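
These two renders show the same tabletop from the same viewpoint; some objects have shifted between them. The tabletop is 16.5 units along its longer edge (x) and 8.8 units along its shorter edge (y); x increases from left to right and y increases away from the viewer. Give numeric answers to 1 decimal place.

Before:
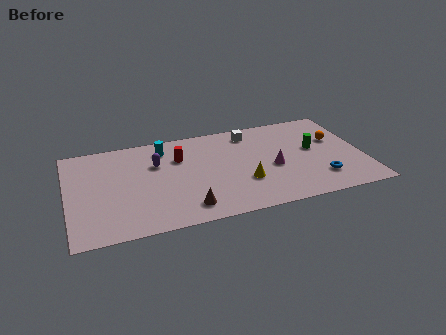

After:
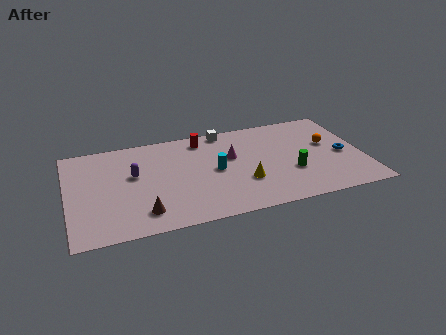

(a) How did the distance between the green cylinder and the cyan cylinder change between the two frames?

-4.2

They were about 8.6 units apart before and 4.4 after — 4.2 units closer together.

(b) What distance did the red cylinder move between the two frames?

2.0

From (6.3, 6.1) to (7.7, 7.5), the red cylinder covered √(1.4² + 1.4²) ≈ 2.0 units.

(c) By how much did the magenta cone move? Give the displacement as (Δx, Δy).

(-2.2, 1.6)

From the two frames, the magenta cone sits at roughly (11.4, 3.8) before and (9.2, 5.4) after.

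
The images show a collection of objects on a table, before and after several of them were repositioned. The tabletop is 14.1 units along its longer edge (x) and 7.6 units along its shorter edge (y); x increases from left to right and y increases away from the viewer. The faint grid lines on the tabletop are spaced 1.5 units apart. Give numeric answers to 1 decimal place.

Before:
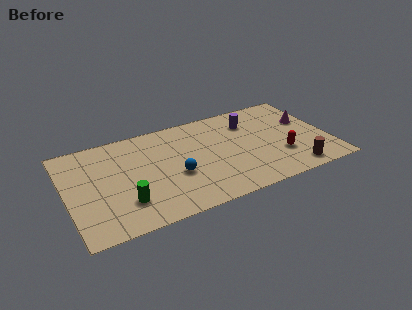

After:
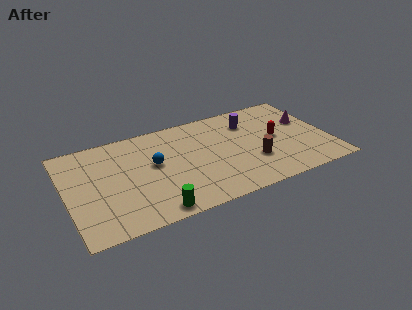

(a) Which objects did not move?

the magenta cone and the purple cylinder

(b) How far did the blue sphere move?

1.6

The blue sphere was near (5.7, 3.0) before and (4.7, 4.3) after, so it travelled √(1.0² + 1.3²) ≈ 1.6 units.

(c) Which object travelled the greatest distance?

the brown cylinder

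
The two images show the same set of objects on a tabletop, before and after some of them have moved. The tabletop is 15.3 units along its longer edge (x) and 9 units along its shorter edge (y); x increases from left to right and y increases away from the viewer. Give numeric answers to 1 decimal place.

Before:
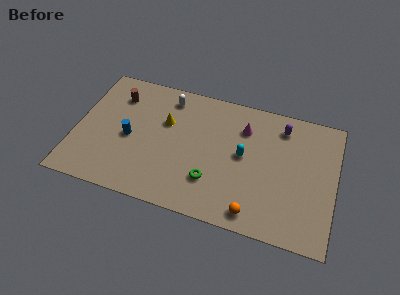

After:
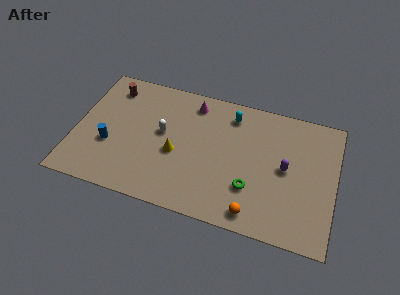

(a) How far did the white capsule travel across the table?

2.6

The white capsule was near (5.2, 7.6) before and (5.1, 5.0) after, so it travelled √(0.1² + 2.6²) ≈ 2.6 units.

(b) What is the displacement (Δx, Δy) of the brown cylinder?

(-0.4, 0.5)

The brown cylinder was at about (2.2, 6.9) and moved to about (1.8, 7.4).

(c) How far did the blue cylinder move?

1.4

From (3.2, 4.1) to (2.1, 3.3), the blue cylinder covered √(1.1² + 0.8²) ≈ 1.4 units.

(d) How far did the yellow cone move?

2.2

From (5.2, 5.8) to (6.0, 3.8), the yellow cone covered √(0.8² + 2.0²) ≈ 2.2 units.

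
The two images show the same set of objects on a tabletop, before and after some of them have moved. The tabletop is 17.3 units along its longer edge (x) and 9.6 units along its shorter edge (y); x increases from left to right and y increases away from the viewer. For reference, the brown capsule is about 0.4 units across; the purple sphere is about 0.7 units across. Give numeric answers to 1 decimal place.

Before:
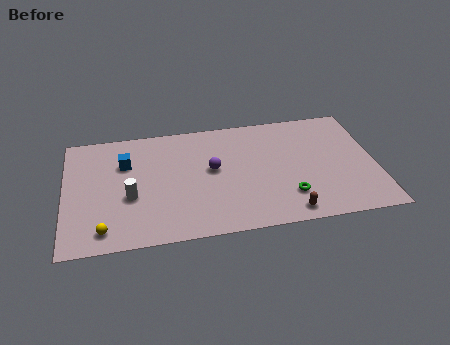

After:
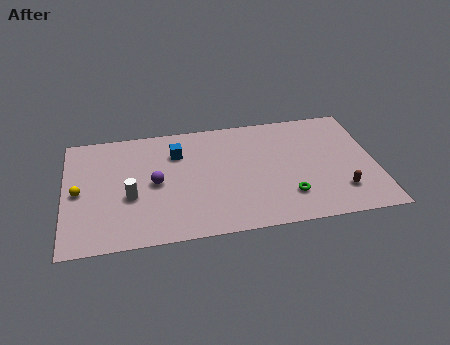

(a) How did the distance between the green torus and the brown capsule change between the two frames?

+1.6

Before: roughly 1.3 units apart; after: 2.9. That's 1.6 units further apart.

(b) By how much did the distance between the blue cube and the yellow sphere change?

+0.6

They were about 5.4 units apart before and 6.0 after — 0.6 units further apart.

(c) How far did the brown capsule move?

3.2

From (12.2, 1.1) to (15.2, 2.3), the brown capsule covered √(3.0² + 1.2²) ≈ 3.2 units.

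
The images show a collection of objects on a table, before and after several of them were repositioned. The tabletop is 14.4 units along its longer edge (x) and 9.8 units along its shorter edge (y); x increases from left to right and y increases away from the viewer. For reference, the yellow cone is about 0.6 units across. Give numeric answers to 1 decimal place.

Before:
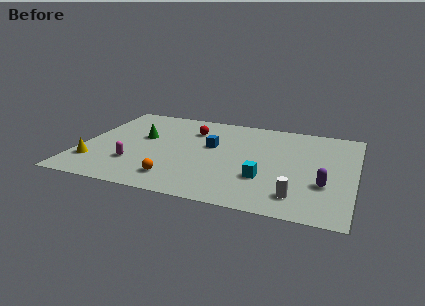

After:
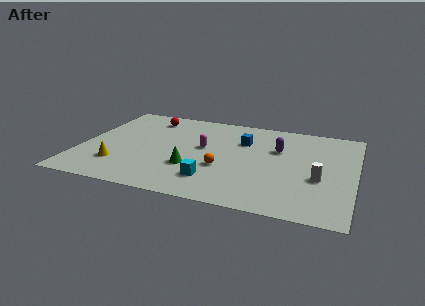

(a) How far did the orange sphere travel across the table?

2.9

The orange sphere was near (5.3, 1.8) before and (7.6, 3.6) after, so it travelled √(2.3² + 1.8²) ≈ 2.9 units.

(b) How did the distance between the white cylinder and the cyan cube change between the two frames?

+3.4

They were about 2.2 units apart before and 5.6 after — 3.4 units further apart.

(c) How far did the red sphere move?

2.5

The red sphere moved from about (5.6, 7.3) to (3.2, 8.1), a distance of √(2.4² + 0.8²) ≈ 2.5.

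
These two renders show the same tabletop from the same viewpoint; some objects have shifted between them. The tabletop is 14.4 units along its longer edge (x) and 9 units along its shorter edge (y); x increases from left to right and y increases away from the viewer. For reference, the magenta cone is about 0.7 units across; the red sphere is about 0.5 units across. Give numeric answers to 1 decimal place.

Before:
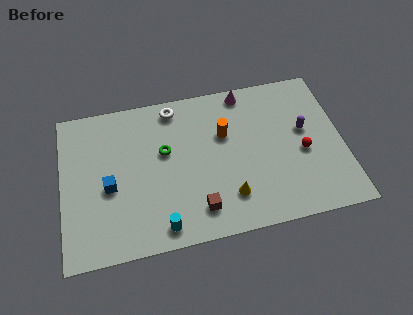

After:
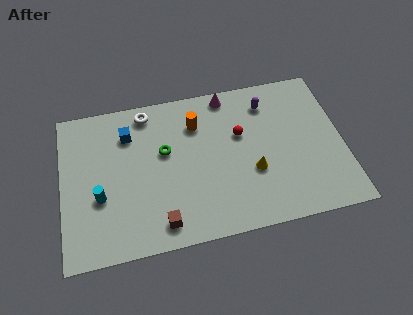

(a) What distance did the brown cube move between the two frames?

1.9

The brown cube was near (6.8, 1.7) before and (4.9, 1.3) after, so it travelled √(1.9² + 0.4²) ≈ 1.9 units.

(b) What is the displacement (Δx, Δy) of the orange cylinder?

(-1.4, 0.9)

The orange cylinder was at about (8.4, 5.8) and moved to about (7.0, 6.7).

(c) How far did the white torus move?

1.4

The white torus was near (5.9, 7.9) before and (4.5, 7.9) after, so it travelled √(1.4² + 0.0²) ≈ 1.4 units.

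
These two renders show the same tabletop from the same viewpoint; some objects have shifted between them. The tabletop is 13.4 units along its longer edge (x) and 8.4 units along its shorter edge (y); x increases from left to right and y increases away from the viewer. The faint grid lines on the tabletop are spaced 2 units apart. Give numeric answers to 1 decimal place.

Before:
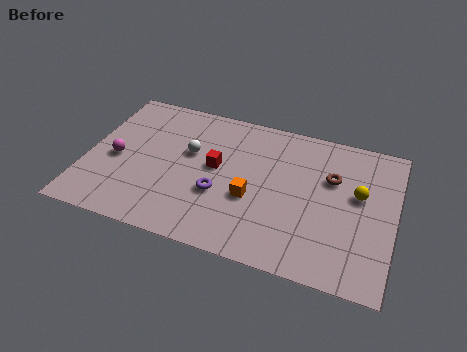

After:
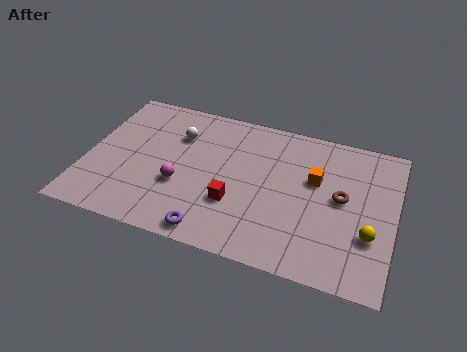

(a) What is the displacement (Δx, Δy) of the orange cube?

(2.6, 1.9)

The orange cube started near (7.3, 3.3) and ended near (9.9, 5.2).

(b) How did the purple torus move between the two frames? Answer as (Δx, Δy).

(-0.1, -2.2)

From the two frames, the purple torus sits at roughly (5.9, 3.1) before and (5.8, 0.9) after.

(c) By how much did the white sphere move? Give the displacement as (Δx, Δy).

(-0.6, 0.9)

From the two frames, the white sphere sits at roughly (4.4, 5.1) before and (3.8, 6.0) after.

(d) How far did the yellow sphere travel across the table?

2.2

From (11.8, 4.9) to (12.4, 2.8), the yellow sphere covered √(0.6² + 2.1²) ≈ 2.2 units.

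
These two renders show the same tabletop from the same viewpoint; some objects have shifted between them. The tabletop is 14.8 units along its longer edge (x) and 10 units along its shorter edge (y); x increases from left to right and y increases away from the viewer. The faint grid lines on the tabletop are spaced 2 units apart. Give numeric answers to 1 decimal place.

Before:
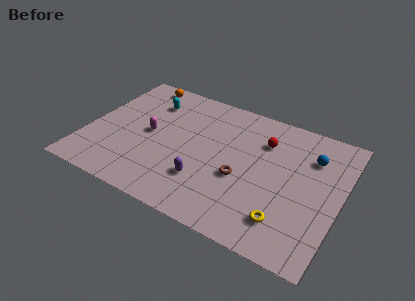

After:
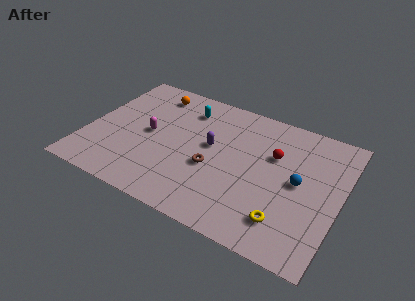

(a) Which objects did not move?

the yellow torus and the magenta capsule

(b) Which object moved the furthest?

the purple capsule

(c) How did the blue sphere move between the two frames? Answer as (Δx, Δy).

(-0.5, -2.2)

The blue sphere started near (12.9, 7.3) and ended near (12.4, 5.1).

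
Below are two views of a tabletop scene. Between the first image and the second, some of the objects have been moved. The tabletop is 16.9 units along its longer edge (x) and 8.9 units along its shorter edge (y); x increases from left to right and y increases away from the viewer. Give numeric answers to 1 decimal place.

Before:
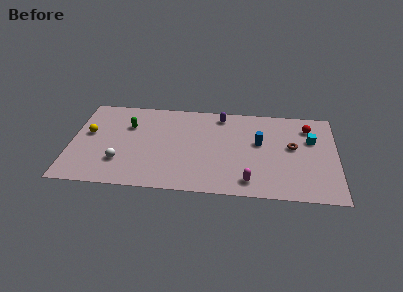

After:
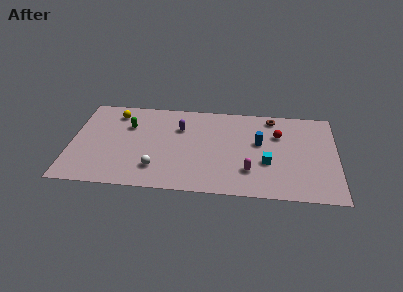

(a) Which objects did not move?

the green capsule and the blue cylinder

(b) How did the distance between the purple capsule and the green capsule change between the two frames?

-2.8

The distance was about 6.1 in the first image and 3.3 in the second, so they moved 2.8 units closer together.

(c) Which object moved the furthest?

the cyan cube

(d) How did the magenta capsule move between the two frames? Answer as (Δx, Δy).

(0.0, 1.0)

From the two frames, the magenta capsule sits at roughly (11.4, 1.4) before and (11.4, 2.4) after.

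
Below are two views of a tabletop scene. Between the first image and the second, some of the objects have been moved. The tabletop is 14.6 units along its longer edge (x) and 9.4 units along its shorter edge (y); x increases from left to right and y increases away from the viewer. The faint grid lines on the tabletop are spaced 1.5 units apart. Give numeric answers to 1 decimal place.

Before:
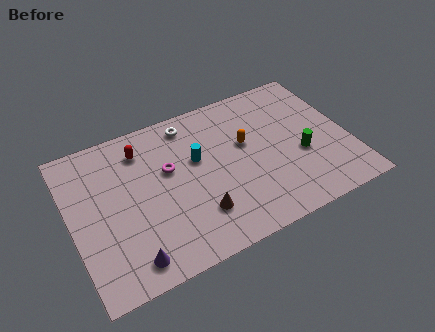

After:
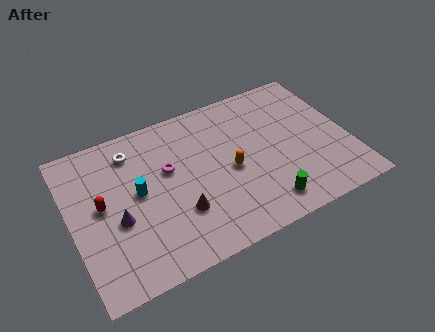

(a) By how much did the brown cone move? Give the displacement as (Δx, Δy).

(-0.9, 0.5)

The brown cone was at about (6.3, 2.4) and moved to about (5.4, 2.9).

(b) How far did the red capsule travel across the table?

3.5

The red capsule moved from about (4.0, 7.5) to (1.6, 5.0), a distance of √(2.4² + 2.5²) ≈ 3.5.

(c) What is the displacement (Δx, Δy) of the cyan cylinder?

(-3.2, -0.7)

The cyan cylinder started near (6.7, 5.7) and ended near (3.5, 5.0).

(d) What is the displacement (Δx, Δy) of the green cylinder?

(-2.3, -2.2)

The green cylinder started near (12.0, 3.7) and ended near (9.7, 1.5).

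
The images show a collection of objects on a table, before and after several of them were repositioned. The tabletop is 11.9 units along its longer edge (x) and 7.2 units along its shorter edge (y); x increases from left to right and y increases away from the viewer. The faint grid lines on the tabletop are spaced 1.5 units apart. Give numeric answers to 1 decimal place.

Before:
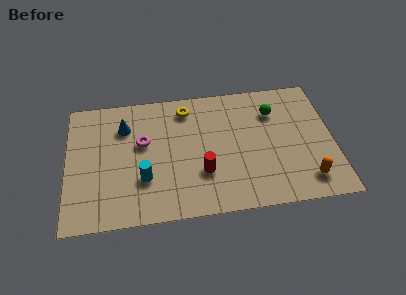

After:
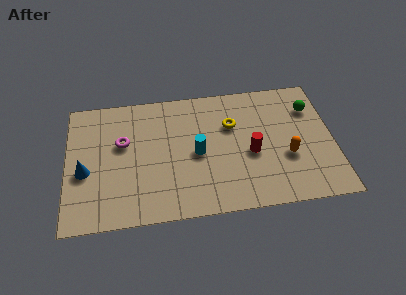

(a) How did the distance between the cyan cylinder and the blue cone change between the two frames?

+1.9

They were about 3.1 units apart before and 5.0 after — 1.9 units further apart.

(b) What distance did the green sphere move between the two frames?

1.7

From (9.3, 5.3) to (11.0, 5.3), the green sphere covered √(1.7² + 0.0²) ≈ 1.7 units.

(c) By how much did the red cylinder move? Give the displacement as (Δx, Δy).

(2.2, 0.8)

The red cylinder started near (6.0, 2.3) and ended near (8.2, 3.1).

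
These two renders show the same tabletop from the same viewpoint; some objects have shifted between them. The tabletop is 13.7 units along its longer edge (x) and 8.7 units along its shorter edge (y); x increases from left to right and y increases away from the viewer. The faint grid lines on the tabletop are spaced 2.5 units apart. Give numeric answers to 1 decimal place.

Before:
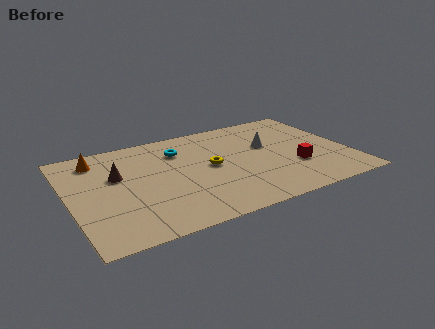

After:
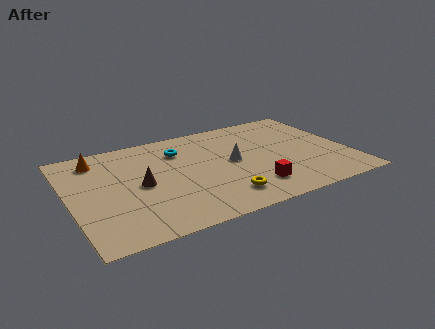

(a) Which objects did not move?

the orange cone and the cyan torus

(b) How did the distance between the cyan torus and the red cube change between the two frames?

-0.9

The distance was about 6.4 in the first image and 5.5 in the second, so they moved 0.9 units closer together.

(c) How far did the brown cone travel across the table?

1.6

The brown cone moved from about (2.4, 5.4) to (3.4, 4.2), a distance of √(1.0² + 1.2²) ≈ 1.6.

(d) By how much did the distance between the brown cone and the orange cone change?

+1.5

The distance was about 2.0 in the first image and 3.5 in the second, so they moved 1.5 units further apart.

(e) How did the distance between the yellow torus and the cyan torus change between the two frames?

+2.6

The distance was about 2.4 in the first image and 5.0 in the second, so they moved 2.6 units further apart.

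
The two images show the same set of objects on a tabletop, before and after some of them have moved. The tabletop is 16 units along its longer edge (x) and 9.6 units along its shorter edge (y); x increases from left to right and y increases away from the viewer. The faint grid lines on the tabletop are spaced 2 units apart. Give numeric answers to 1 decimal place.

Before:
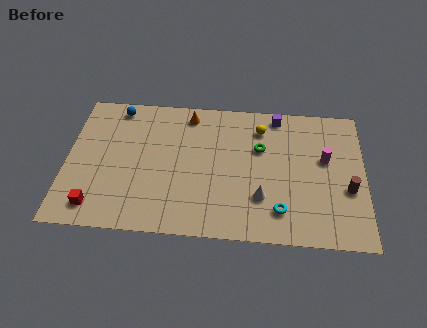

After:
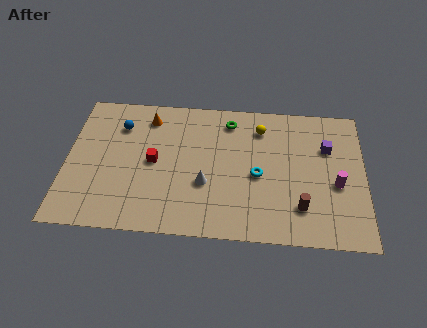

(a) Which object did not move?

the yellow sphere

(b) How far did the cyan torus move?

2.6

From (11.5, 2.0) to (10.3, 4.3), the cyan torus covered √(1.2² + 2.3²) ≈ 2.6 units.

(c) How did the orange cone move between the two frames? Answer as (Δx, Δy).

(-2.2, -0.4)

From the two frames, the orange cone sits at roughly (6.5, 8.3) before and (4.3, 7.9) after.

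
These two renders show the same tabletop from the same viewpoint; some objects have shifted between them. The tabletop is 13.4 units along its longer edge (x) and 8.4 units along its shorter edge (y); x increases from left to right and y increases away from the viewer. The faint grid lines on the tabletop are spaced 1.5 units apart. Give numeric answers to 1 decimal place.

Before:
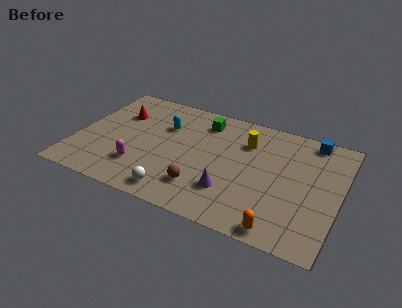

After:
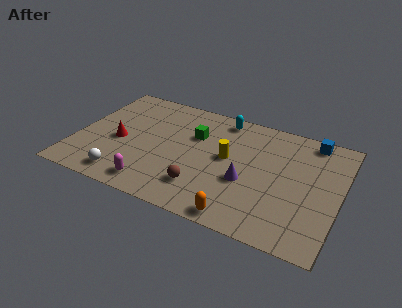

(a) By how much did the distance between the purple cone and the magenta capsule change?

+0.4

They were about 4.6 units apart before and 5.0 after — 0.4 units further apart.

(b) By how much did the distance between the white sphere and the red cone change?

-3.3

Before: roughly 5.9 units apart; after: 2.6. That's 3.3 units closer together.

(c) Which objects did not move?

the brown sphere and the blue cube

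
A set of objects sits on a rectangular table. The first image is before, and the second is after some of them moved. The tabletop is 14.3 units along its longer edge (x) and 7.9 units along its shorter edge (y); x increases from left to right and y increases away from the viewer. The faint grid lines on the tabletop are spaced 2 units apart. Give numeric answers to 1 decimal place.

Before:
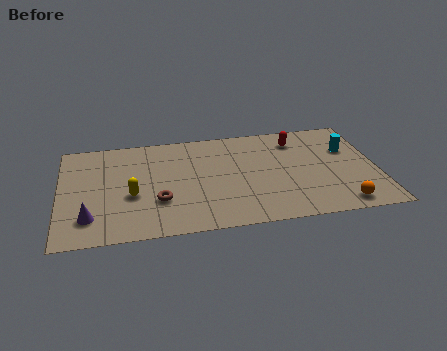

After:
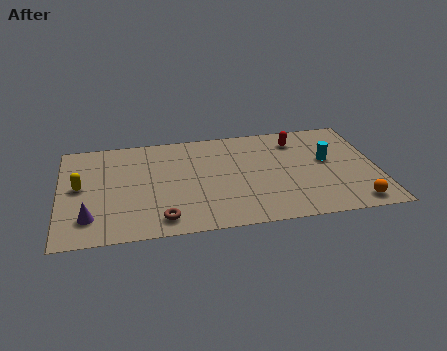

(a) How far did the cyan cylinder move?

1.2

From (13.1, 5.2) to (12.1, 4.5), the cyan cylinder covered √(1.0² + 0.7²) ≈ 1.2 units.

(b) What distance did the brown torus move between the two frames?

1.4

The brown torus was near (4.4, 2.6) before and (4.5, 1.2) after, so it travelled √(0.1² + 1.4²) ≈ 1.4 units.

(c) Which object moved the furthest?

the yellow capsule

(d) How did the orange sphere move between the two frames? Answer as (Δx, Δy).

(0.6, 0.0)

From the two frames, the orange sphere sits at roughly (12.5, 1.0) before and (13.1, 1.0) after.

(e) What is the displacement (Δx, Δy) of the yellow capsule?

(-2.3, 1.0)

The yellow capsule was at about (3.2, 3.2) and moved to about (0.9, 4.2).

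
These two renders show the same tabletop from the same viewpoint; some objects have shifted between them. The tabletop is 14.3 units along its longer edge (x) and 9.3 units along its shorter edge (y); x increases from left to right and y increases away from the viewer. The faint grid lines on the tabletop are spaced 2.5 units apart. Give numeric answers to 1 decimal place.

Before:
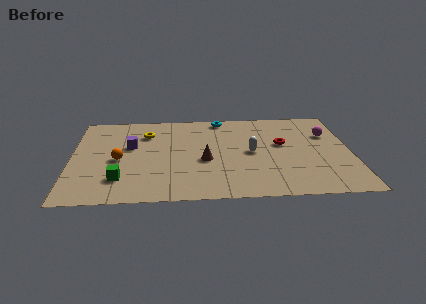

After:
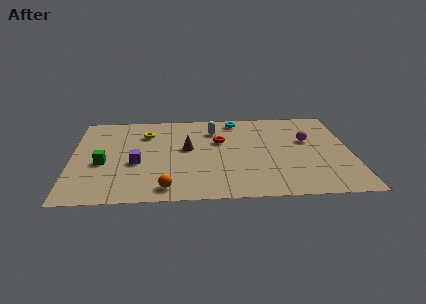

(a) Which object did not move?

the yellow torus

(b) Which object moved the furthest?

the orange sphere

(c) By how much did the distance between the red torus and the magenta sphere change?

+1.9

They were about 2.6 units apart before and 4.5 after — 1.9 units further apart.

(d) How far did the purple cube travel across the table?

1.8

The purple cube was near (3.0, 5.6) before and (3.3, 3.8) after, so it travelled √(0.3² + 1.8²) ≈ 1.8 units.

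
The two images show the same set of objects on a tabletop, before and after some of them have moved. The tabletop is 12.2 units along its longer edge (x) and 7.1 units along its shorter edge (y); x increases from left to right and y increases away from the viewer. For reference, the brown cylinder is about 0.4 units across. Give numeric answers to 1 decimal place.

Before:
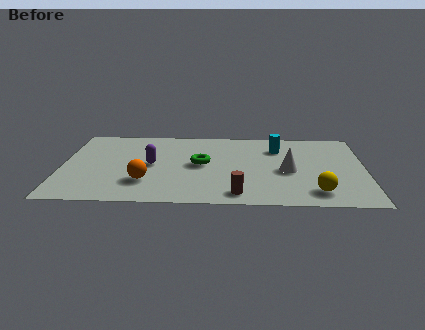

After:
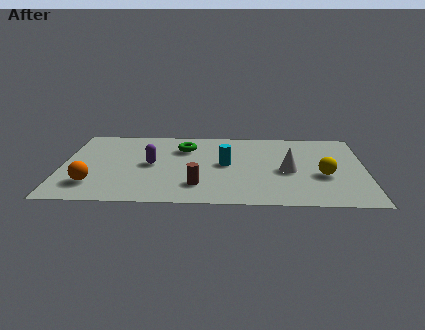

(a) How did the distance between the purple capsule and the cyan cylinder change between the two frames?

-2.4

They were about 5.4 units apart before and 3.0 after — 2.4 units closer together.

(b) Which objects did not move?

the white cone and the purple capsule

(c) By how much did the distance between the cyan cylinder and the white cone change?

+0.4

The distance was about 2.1 in the first image and 2.5 in the second, so they moved 0.4 units further apart.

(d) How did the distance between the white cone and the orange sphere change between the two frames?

+2.1

The distance was about 5.8 in the first image and 7.9 in the second, so they moved 2.1 units further apart.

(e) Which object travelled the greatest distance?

the cyan cylinder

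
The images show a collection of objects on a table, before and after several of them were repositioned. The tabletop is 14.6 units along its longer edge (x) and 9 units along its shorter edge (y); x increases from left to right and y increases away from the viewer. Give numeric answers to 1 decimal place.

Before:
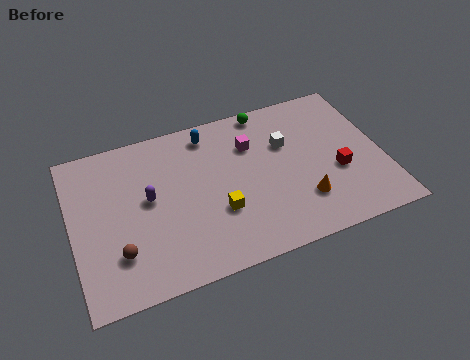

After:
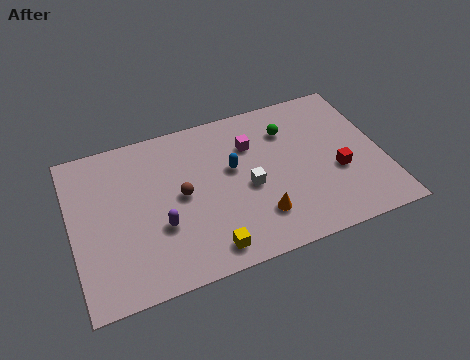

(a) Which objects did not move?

the red cube and the magenta cube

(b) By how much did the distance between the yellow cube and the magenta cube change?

+2.0

The distance was about 3.8 in the first image and 5.8 in the second, so they moved 2.0 units further apart.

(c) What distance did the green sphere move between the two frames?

1.7

The green sphere was near (9.5, 8.2) before and (10.4, 6.7) after, so it travelled √(0.9² + 1.5²) ≈ 1.7 units.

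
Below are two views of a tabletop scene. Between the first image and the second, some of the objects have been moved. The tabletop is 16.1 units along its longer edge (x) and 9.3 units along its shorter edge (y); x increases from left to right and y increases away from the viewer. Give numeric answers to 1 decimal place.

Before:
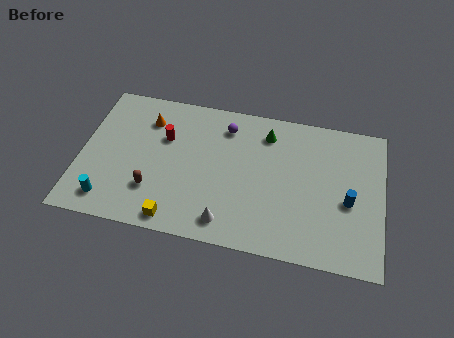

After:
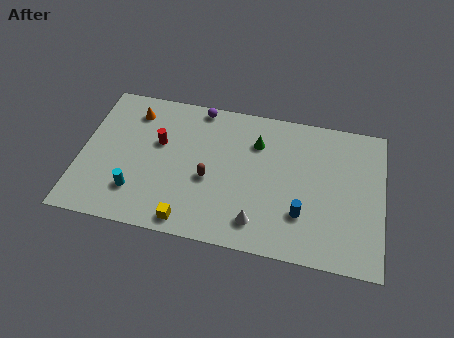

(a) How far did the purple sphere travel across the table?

1.8

The purple sphere moved from about (7.6, 7.5) to (6.1, 8.5), a distance of √(1.5² + 1.0²) ≈ 1.8.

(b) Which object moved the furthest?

the brown capsule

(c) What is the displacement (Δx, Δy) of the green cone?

(-0.5, -0.7)

From the two frames, the green cone sits at roughly (9.8, 7.5) before and (9.3, 6.8) after.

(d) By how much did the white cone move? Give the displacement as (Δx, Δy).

(1.6, 0.3)

The white cone started near (8.0, 1.4) and ended near (9.6, 1.7).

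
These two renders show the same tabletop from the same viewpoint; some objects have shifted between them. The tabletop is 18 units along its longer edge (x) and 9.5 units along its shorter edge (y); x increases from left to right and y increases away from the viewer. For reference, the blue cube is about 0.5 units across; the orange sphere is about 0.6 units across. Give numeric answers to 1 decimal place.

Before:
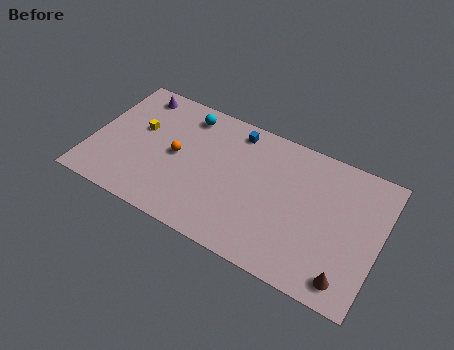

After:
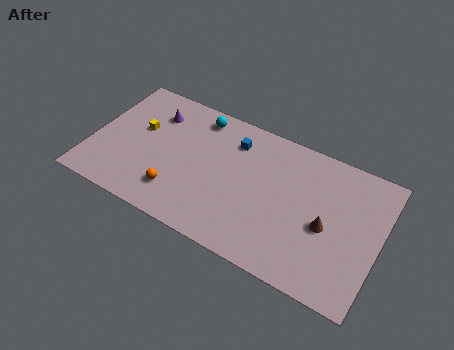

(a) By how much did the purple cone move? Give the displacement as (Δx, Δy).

(1.3, -1.0)

From the two frames, the purple cone sits at roughly (2.2, 8.2) before and (3.5, 7.2) after.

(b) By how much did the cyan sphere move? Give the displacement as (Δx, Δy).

(0.7, 0.2)

The cyan sphere started near (5.5, 8.0) and ended near (6.2, 8.2).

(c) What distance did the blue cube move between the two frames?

0.8

From (8.6, 8.2) to (8.6, 7.4), the blue cube covered √(0.0² + 0.8²) ≈ 0.8 units.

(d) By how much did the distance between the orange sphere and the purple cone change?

+0.9

Before: roughly 4.6 units apart; after: 5.5. That's 0.9 units further apart.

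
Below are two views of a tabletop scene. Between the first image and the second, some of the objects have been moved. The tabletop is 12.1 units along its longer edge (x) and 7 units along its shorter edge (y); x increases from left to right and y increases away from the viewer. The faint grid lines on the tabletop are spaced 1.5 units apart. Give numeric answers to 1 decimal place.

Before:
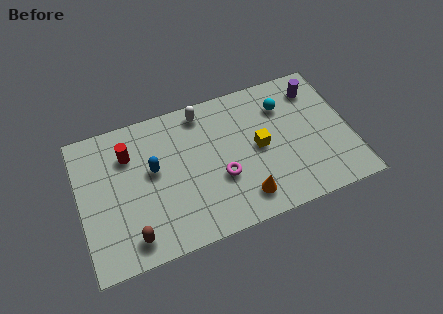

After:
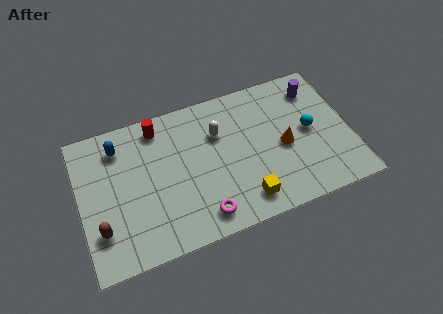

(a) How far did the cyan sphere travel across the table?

1.9

The cyan sphere moved from about (9.3, 5.2) to (10.3, 3.6), a distance of √(1.0² + 1.6²) ≈ 1.9.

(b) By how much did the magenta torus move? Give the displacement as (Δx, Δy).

(-1.0, -1.5)

From the two frames, the magenta torus sits at roughly (6.2, 2.6) before and (5.2, 1.1) after.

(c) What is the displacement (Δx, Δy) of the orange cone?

(2.0, 1.9)

From the two frames, the orange cone sits at roughly (7.1, 1.3) before and (9.1, 3.2) after.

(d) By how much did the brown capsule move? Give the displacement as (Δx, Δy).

(-1.3, 0.8)

The brown capsule was at about (2.1, 1.1) and moved to about (0.8, 1.9).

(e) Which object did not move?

the purple cylinder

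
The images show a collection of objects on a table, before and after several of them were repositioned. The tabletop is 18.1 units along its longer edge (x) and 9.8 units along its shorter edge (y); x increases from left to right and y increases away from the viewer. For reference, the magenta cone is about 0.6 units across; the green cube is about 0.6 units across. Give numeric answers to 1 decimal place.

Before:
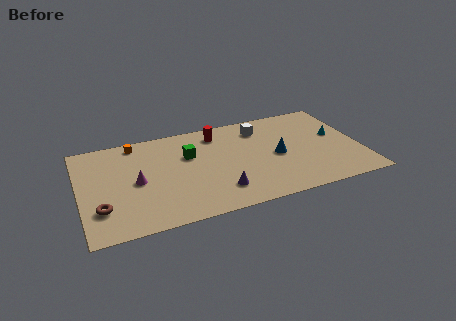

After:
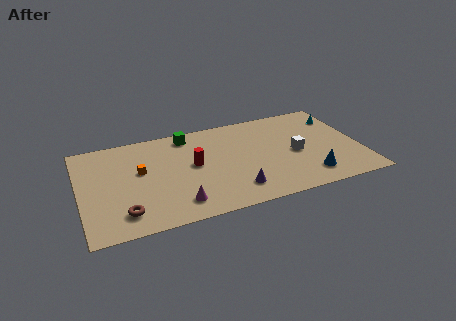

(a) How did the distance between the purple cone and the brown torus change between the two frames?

-0.4

The distance was about 7.5 in the first image and 7.1 in the second, so they moved 0.4 units closer together.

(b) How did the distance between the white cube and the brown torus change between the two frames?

-0.3

The distance was about 11.9 in the first image and 11.6 in the second, so they moved 0.3 units closer together.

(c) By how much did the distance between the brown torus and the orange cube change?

-2.5

They were about 6.5 units apart before and 4.0 after — 2.5 units closer together.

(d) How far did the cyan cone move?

1.9

The cyan cone was near (16.7, 5.6) before and (17.1, 7.5) after, so it travelled √(0.4² + 1.9²) ≈ 1.9 units.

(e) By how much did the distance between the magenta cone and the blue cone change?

-0.6

They were about 9.1 units apart before and 8.5 after — 0.6 units closer together.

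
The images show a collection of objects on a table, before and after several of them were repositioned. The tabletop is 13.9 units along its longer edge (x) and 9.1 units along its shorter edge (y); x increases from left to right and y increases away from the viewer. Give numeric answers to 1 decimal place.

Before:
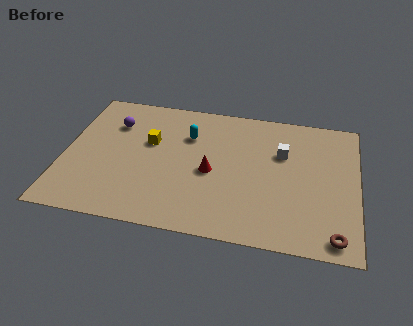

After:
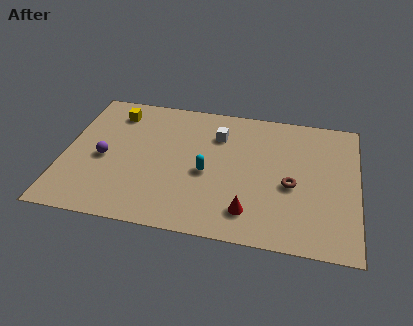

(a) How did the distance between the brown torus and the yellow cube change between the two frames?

-0.7

The distance was about 10.0 in the first image and 9.3 in the second, so they moved 0.7 units closer together.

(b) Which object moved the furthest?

the brown torus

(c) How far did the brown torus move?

3.6

The brown torus was near (12.9, 1.0) before and (10.8, 3.9) after, so it travelled √(2.1² + 2.9²) ≈ 3.6 units.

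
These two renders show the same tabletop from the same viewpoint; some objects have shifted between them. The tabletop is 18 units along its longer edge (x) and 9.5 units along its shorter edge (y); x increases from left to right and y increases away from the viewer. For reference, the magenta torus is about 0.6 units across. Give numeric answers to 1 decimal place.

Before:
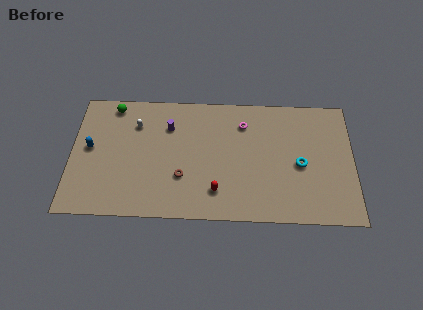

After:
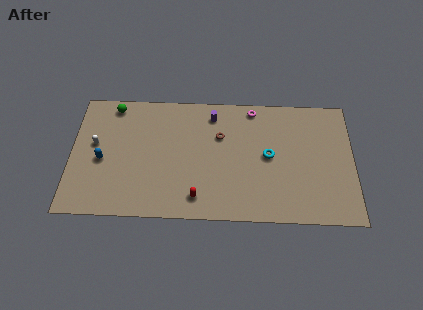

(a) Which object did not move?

the green sphere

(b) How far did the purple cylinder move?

3.0

From (6.2, 6.9) to (9.0, 7.9), the purple cylinder covered √(2.8² + 1.0²) ≈ 3.0 units.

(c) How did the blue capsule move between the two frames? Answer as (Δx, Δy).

(0.8, -0.9)

From the two frames, the blue capsule sits at roughly (1.2, 5.1) before and (2.0, 4.2) after.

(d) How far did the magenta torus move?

1.3

The magenta torus was near (11.0, 7.3) before and (11.6, 8.5) after, so it travelled √(0.6² + 1.2²) ≈ 1.3 units.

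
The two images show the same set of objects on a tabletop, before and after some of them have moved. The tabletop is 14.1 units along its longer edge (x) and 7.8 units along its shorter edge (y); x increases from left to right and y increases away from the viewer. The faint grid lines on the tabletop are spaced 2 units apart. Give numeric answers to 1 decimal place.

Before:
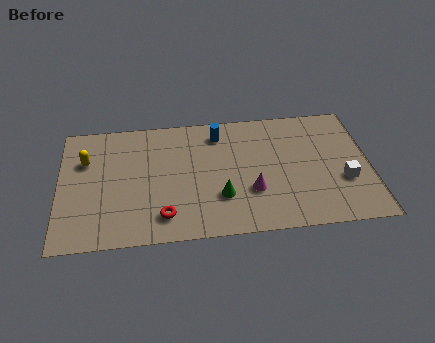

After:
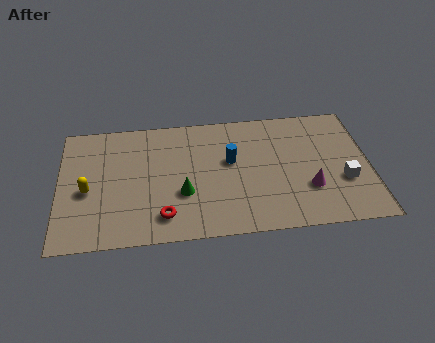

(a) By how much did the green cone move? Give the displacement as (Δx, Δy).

(-1.7, 0.4)

The green cone was at about (7.3, 2.4) and moved to about (5.6, 2.8).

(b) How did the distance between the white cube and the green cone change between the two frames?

+1.7

The distance was about 5.6 in the first image and 7.3 in the second, so they moved 1.7 units further apart.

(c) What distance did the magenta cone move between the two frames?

2.6

The magenta cone moved from about (8.7, 2.6) to (11.3, 2.5), a distance of √(2.6² + 0.1²) ≈ 2.6.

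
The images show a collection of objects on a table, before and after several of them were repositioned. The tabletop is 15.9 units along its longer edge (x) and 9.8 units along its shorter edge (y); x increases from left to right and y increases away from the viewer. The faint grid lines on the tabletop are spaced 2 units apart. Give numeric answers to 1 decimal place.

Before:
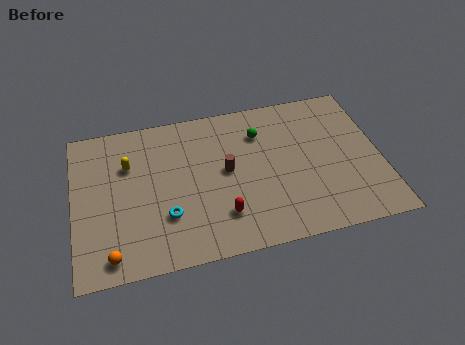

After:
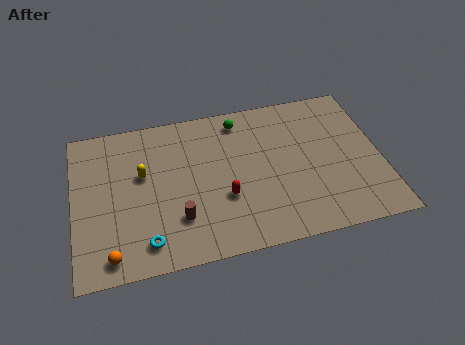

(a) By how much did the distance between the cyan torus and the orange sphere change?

-1.6

The distance was about 3.4 in the first image and 1.8 in the second, so they moved 1.6 units closer together.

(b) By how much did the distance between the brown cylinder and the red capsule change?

-0.3

They were about 2.8 units apart before and 2.5 after — 0.3 units closer together.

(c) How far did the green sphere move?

1.5

The green sphere moved from about (9.8, 7.3) to (8.8, 8.4), a distance of √(1.0² + 1.1²) ≈ 1.5.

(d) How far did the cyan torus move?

1.8

The cyan torus moved from about (4.7, 3.0) to (3.6, 1.6), a distance of √(1.1² + 1.4²) ≈ 1.8.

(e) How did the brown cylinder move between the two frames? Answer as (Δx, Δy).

(-2.6, -2.5)

From the two frames, the brown cylinder sits at roughly (7.9, 5.2) before and (5.3, 2.7) after.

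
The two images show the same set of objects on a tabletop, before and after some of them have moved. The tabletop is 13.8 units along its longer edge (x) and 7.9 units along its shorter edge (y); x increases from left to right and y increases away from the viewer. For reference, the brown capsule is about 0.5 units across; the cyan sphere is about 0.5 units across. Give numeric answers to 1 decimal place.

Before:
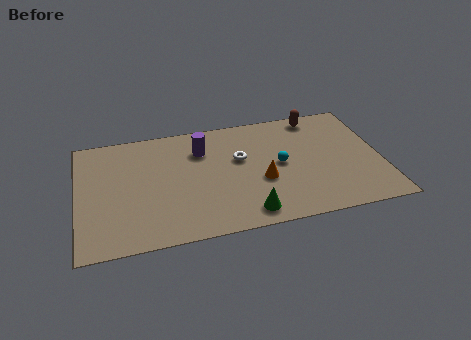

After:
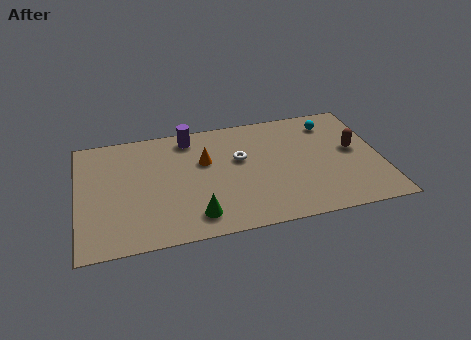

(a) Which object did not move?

the white torus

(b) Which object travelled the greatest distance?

the cyan sphere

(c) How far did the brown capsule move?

3.1

From (11.1, 7.0) to (12.6, 4.3), the brown capsule covered √(1.5² + 2.7²) ≈ 3.1 units.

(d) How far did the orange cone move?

3.1

The orange cone was near (8.3, 3.1) before and (5.8, 5.0) after, so it travelled √(2.5² + 1.9²) ≈ 3.1 units.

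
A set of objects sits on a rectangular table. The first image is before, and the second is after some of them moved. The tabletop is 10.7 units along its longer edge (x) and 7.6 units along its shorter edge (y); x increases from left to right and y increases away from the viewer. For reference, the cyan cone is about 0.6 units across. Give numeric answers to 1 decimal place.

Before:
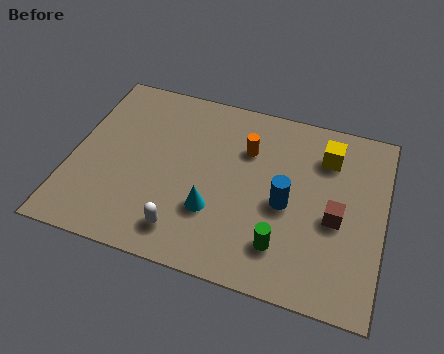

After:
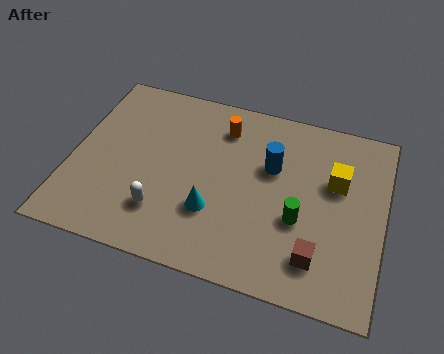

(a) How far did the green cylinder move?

1.3

The green cylinder was near (7.4, 1.7) before and (7.9, 2.9) after, so it travelled √(0.5² + 1.2²) ≈ 1.3 units.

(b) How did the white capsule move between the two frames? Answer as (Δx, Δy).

(-0.8, 0.6)

The white capsule started near (4.1, 1.3) and ended near (3.3, 1.9).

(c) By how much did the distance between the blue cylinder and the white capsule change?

+0.6

Before: roughly 3.9 units apart; after: 4.5. That's 0.6 units further apart.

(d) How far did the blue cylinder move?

1.5

The blue cylinder was near (7.4, 3.4) before and (6.8, 4.8) after, so it travelled √(0.6² + 1.4²) ≈ 1.5 units.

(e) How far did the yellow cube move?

1.1

From (8.6, 5.8) to (9.0, 4.8), the yellow cube covered √(0.4² + 1.0²) ≈ 1.1 units.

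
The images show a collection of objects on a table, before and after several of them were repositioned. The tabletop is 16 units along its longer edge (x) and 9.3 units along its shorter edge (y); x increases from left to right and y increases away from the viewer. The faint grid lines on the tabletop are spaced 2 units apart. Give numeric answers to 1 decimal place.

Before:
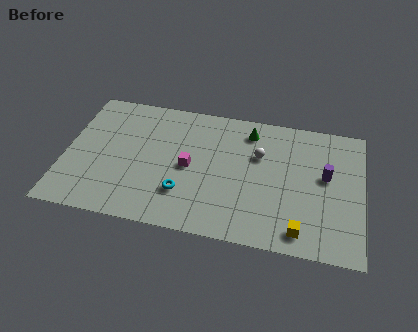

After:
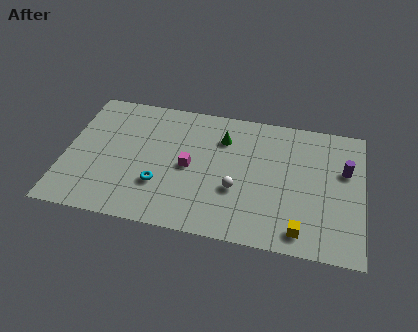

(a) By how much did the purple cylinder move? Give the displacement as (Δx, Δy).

(1.0, 0.6)

The purple cylinder started near (14.0, 5.3) and ended near (15.0, 5.9).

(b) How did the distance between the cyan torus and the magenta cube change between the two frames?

+0.3

They were about 1.9 units apart before and 2.2 after — 0.3 units further apart.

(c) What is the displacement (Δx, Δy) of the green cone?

(-1.4, -0.8)

The green cone started near (9.8, 7.7) and ended near (8.4, 6.9).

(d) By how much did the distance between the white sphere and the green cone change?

+1.9

They were about 1.7 units apart before and 3.6 after — 1.9 units further apart.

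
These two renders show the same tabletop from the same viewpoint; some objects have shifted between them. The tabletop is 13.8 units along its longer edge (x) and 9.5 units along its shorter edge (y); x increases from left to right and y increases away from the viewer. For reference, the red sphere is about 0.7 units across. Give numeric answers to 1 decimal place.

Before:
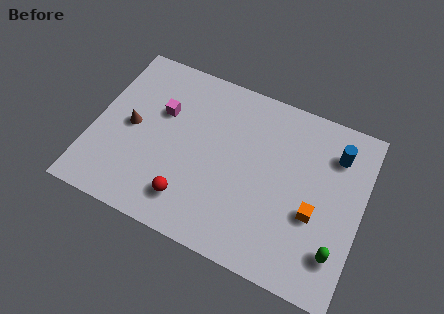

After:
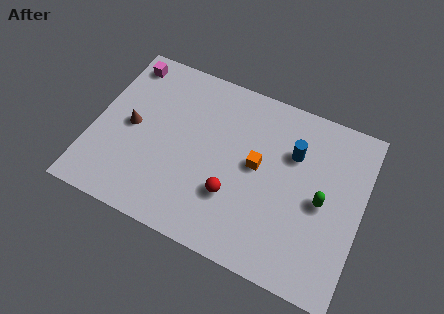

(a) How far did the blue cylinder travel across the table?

2.2

The blue cylinder moved from about (12.2, 7.3) to (10.1, 6.5), a distance of √(2.1² + 0.8²) ≈ 2.2.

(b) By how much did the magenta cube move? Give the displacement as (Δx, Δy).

(-2.2, 2.1)

The magenta cube was at about (3.3, 6.1) and moved to about (1.1, 8.2).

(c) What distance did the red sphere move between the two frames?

2.4

The red sphere moved from about (5.3, 1.9) to (7.4, 3.0), a distance of √(2.1² + 1.1²) ≈ 2.4.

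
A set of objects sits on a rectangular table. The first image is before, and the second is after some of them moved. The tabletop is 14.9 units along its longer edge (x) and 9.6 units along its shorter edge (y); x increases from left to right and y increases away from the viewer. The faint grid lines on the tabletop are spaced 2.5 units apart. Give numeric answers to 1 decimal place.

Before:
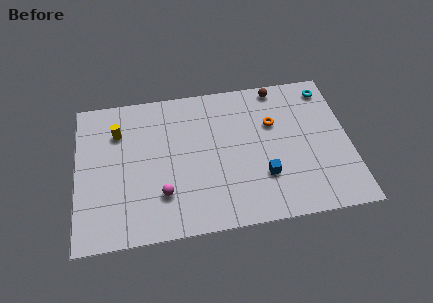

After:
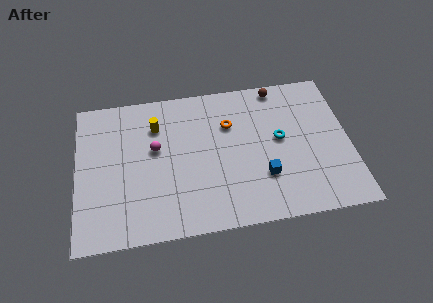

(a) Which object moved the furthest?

the cyan torus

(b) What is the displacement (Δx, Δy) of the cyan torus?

(-2.8, -3.0)

The cyan torus started near (13.9, 8.2) and ended near (11.1, 5.2).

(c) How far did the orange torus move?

2.4

From (10.8, 6.3) to (8.4, 6.6), the orange torus covered √(2.4² + 0.3²) ≈ 2.4 units.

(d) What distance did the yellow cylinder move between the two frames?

2.1

The yellow cylinder was near (2.3, 7.0) before and (4.4, 7.1) after, so it travelled √(2.1² + 0.1²) ≈ 2.1 units.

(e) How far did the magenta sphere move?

3.0

From (4.6, 2.6) to (4.3, 5.6), the magenta sphere covered √(0.3² + 3.0²) ≈ 3.0 units.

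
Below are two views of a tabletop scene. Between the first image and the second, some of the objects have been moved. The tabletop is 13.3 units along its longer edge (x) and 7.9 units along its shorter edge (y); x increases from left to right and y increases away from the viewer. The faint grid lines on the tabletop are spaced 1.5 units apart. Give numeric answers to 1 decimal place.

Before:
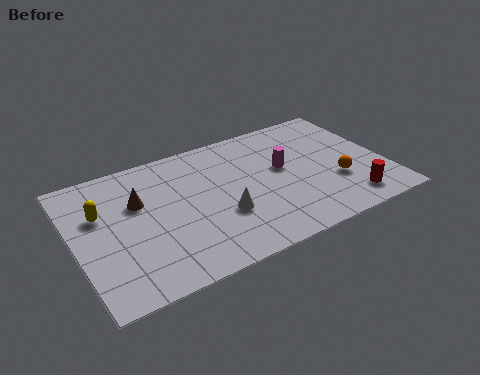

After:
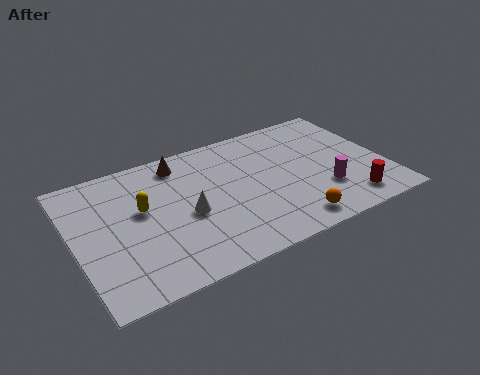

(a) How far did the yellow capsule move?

1.8

The yellow capsule was near (1.2, 5.1) before and (2.9, 4.6) after, so it travelled √(1.7² + 0.5²) ≈ 1.8 units.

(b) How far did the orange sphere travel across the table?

2.8

The orange sphere was near (11.1, 2.7) before and (8.8, 1.1) after, so it travelled √(2.3² + 1.6²) ≈ 2.8 units.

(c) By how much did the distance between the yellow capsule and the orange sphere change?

-3.3

The distance was about 10.2 in the first image and 6.9 in the second, so they moved 3.3 units closer together.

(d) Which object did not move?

the red cylinder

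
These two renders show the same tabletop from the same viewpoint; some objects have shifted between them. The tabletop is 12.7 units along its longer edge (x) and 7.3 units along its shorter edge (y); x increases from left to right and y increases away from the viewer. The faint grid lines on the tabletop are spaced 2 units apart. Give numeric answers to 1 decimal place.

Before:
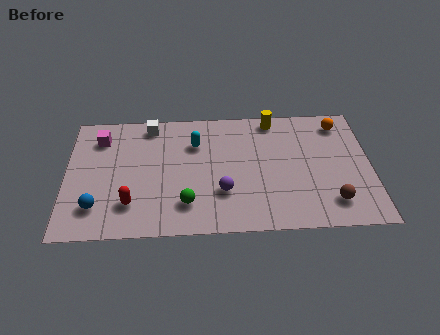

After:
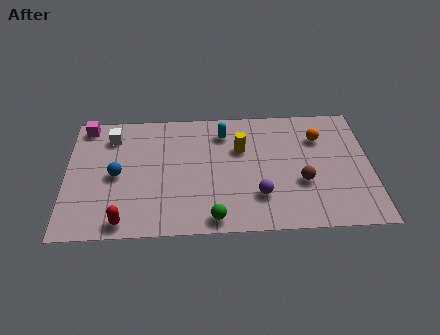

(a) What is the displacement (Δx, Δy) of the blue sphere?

(0.8, 1.8)

The blue sphere was at about (1.3, 1.7) and moved to about (2.1, 3.5).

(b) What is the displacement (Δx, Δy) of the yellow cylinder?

(-1.4, -1.7)

The yellow cylinder was at about (8.7, 6.5) and moved to about (7.3, 4.8).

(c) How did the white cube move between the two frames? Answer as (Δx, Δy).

(-1.6, -0.6)

The white cube started near (3.5, 6.4) and ended near (1.9, 5.8).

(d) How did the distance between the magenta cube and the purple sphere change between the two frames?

+2.4

They were about 6.1 units apart before and 8.5 after — 2.4 units further apart.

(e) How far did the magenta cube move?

1.0

From (1.4, 5.7) to (0.8, 6.5), the magenta cube covered √(0.6² + 0.8²) ≈ 1.0 units.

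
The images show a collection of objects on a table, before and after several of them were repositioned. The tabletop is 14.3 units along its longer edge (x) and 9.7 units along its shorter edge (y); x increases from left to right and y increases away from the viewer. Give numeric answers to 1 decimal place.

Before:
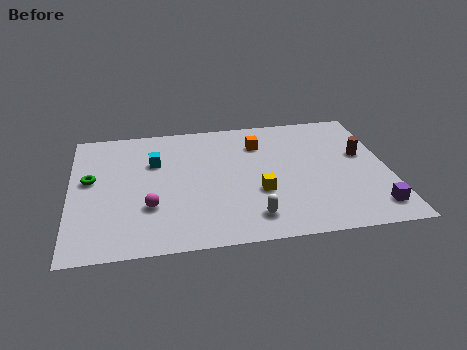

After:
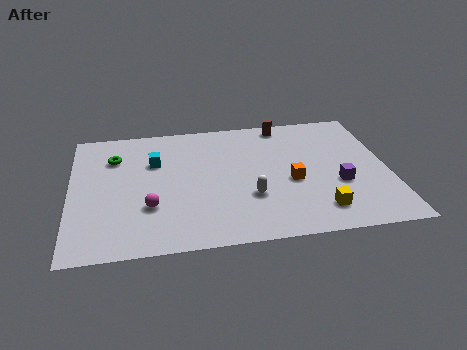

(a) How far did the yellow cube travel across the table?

3.1

From (8.4, 3.5) to (11.0, 1.8), the yellow cube covered √(2.6² + 1.7²) ≈ 3.1 units.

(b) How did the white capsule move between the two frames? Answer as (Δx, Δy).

(0.0, 1.5)

From the two frames, the white capsule sits at roughly (8.0, 1.7) before and (8.0, 3.2) after.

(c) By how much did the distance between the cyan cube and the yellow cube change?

+3.1

Before: roughly 5.5 units apart; after: 8.6. That's 3.1 units further apart.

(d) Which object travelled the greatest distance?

the brown cylinder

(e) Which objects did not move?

the magenta sphere and the cyan cube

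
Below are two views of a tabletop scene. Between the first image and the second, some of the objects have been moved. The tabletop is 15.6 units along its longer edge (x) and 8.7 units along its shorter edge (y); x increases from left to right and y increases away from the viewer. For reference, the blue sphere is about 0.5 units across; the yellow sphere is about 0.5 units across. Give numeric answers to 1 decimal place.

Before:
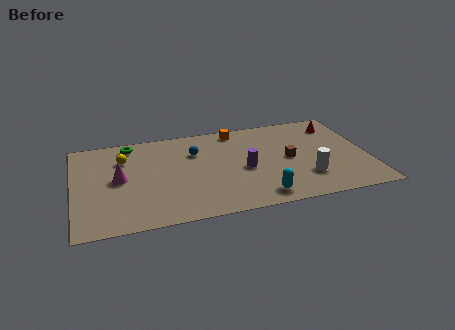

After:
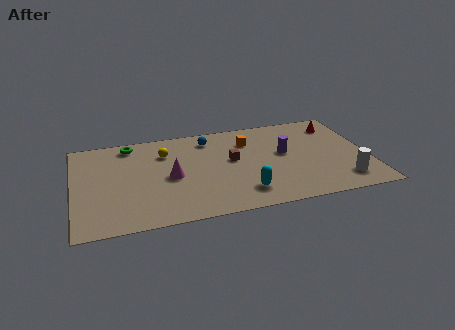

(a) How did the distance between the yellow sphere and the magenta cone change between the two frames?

+0.5

They were about 1.8 units apart before and 2.3 after — 0.5 units further apart.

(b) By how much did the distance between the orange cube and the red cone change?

-0.6

They were about 5.4 units apart before and 4.8 after — 0.6 units closer together.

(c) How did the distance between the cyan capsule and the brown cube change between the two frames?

-0.5

They were about 3.6 units apart before and 3.1 after — 0.5 units closer together.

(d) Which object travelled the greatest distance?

the brown cube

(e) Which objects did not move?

the red cone and the green torus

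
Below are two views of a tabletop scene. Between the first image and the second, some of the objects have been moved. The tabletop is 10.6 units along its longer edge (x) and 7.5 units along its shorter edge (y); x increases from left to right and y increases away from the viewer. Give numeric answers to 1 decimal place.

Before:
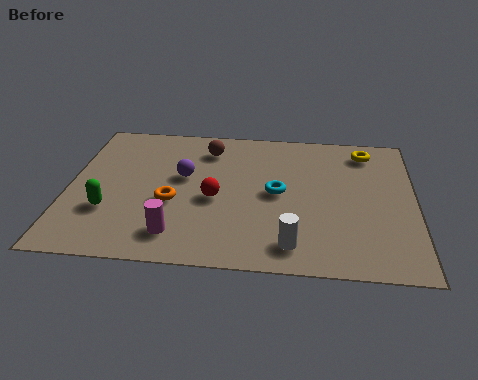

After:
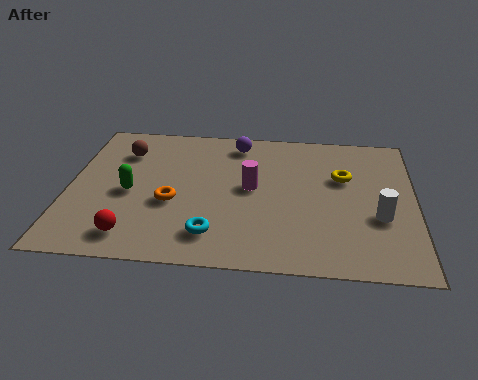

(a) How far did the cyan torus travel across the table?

3.0

The cyan torus was near (6.4, 3.8) before and (4.5, 1.5) after, so it travelled √(1.9² + 2.3²) ≈ 3.0 units.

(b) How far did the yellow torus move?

1.7

The yellow torus moved from about (9.1, 6.3) to (8.4, 4.8), a distance of √(0.7² + 1.5²) ≈ 1.7.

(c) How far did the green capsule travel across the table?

1.2

From (1.3, 2.4) to (1.9, 3.4), the green capsule covered √(0.6² + 1.0²) ≈ 1.2 units.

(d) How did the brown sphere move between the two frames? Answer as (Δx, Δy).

(-2.6, -0.4)

The brown sphere started near (4.2, 6.0) and ended near (1.6, 5.6).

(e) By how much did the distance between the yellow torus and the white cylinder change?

-3.3

Before: roughly 5.6 units apart; after: 2.3. That's 3.3 units closer together.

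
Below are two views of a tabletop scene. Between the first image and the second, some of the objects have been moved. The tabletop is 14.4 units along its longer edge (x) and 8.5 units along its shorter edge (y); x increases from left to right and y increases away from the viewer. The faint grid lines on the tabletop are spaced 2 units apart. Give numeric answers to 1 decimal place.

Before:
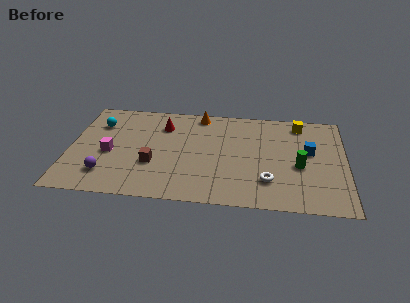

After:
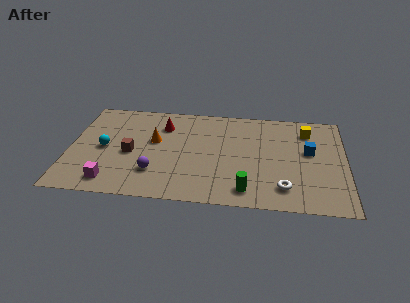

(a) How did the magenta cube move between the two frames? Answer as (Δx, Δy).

(0.2, -2.4)

The magenta cube started near (2.1, 3.7) and ended near (2.3, 1.3).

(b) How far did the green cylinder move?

3.5

The green cylinder moved from about (12.0, 3.6) to (9.3, 1.3), a distance of √(2.7² + 2.3²) ≈ 3.5.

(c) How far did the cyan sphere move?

2.1

The cyan sphere was near (1.4, 6.2) before and (1.8, 4.1) after, so it travelled √(0.4² + 2.1²) ≈ 2.1 units.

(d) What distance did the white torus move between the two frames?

0.9

The white torus moved from about (10.4, 2.2) to (11.2, 1.7), a distance of √(0.8² + 0.5²) ≈ 0.9.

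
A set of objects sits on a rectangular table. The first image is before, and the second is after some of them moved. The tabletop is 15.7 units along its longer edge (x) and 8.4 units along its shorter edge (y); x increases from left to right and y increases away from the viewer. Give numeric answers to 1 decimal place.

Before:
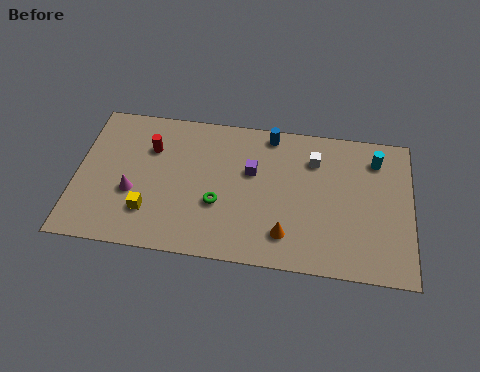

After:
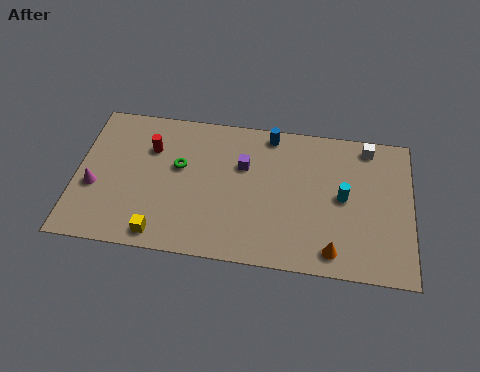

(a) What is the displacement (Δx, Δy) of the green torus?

(-1.9, 1.9)

The green torus started near (6.7, 3.1) and ended near (4.8, 5.0).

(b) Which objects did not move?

the blue cylinder and the red cylinder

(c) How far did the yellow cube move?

1.3

The yellow cube moved from about (3.5, 2.2) to (4.1, 1.0), a distance of √(0.6² + 1.2²) ≈ 1.3.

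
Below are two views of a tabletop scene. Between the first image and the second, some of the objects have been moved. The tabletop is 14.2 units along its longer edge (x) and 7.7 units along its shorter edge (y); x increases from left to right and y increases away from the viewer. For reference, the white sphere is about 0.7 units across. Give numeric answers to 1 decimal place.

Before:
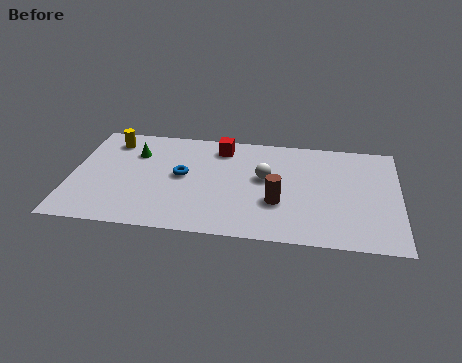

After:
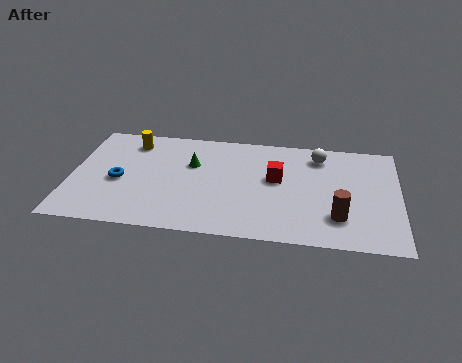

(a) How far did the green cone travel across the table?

2.5

From (2.7, 5.5) to (5.2, 5.0), the green cone covered √(2.5² + 0.5²) ≈ 2.5 units.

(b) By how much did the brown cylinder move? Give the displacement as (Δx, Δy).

(2.6, -0.7)

The brown cylinder was at about (9.0, 2.7) and moved to about (11.6, 2.0).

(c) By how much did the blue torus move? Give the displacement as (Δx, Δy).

(-2.7, -0.7)

From the two frames, the blue torus sits at roughly (4.8, 4.1) before and (2.1, 3.4) after.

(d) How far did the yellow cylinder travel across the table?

0.9

The yellow cylinder moved from about (1.6, 6.3) to (2.5, 6.3), a distance of √(0.9² + 0.0²) ≈ 0.9.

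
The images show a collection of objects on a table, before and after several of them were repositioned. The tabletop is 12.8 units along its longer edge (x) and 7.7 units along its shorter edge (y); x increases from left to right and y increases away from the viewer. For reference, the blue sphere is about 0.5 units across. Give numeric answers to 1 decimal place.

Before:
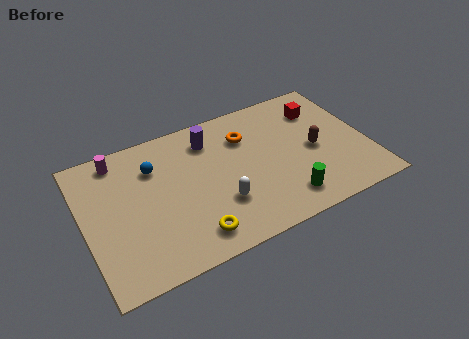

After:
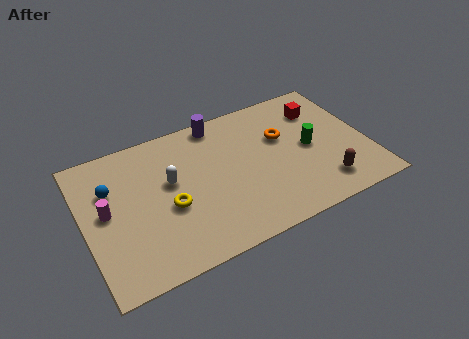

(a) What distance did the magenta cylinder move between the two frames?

2.7

From (1.8, 6.7) to (1.0, 4.1), the magenta cylinder covered √(0.8² + 2.6²) ≈ 2.7 units.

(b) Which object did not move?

the red cube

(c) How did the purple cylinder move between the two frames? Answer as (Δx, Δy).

(0.5, 0.8)

The purple cylinder was at about (5.9, 6.1) and moved to about (6.4, 6.9).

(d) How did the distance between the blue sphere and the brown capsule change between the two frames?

+2.5

The distance was about 7.4 in the first image and 9.9 in the second, so they moved 2.5 units further apart.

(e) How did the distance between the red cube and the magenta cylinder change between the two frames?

+0.9

Before: roughly 9.2 units apart; after: 10.1. That's 0.9 units further apart.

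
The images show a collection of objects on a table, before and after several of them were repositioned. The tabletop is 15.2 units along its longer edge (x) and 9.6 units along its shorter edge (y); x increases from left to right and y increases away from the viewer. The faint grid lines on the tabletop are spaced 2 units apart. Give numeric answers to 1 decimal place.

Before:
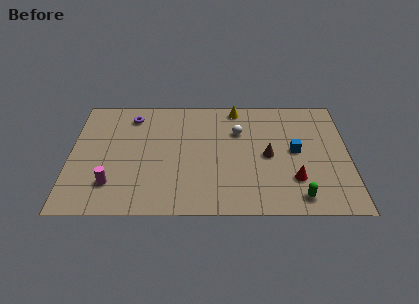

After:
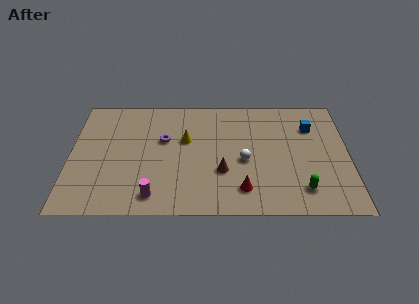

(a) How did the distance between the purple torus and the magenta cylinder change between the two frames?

-1.2

The distance was about 5.7 in the first image and 4.5 in the second, so they moved 1.2 units closer together.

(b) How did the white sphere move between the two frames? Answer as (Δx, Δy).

(0.3, -2.4)

The white sphere was at about (9.2, 6.6) and moved to about (9.5, 4.2).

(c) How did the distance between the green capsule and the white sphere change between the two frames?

-2.3

Before: roughly 6.2 units apart; after: 3.9. That's 2.3 units closer together.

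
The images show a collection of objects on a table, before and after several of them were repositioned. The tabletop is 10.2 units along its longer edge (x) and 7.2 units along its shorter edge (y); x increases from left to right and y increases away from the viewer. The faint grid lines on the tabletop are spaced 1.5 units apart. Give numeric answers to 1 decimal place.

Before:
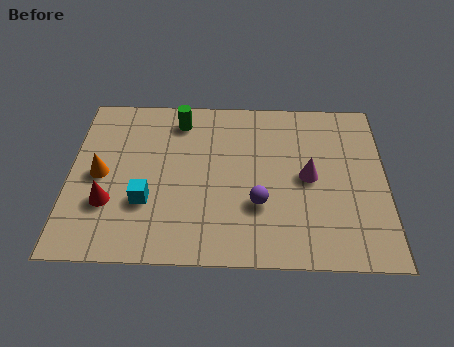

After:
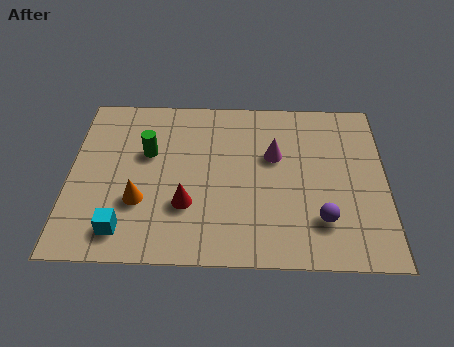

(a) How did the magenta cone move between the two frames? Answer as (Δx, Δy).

(-1.1, 0.9)

The magenta cone started near (7.7, 3.6) and ended near (6.6, 4.5).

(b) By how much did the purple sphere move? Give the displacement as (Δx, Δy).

(2.0, -0.6)

The purple sphere was at about (6.1, 2.4) and moved to about (8.1, 1.8).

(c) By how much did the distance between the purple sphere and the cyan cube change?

+2.7

Before: roughly 3.6 units apart; after: 6.3. That's 2.7 units further apart.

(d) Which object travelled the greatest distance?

the red cone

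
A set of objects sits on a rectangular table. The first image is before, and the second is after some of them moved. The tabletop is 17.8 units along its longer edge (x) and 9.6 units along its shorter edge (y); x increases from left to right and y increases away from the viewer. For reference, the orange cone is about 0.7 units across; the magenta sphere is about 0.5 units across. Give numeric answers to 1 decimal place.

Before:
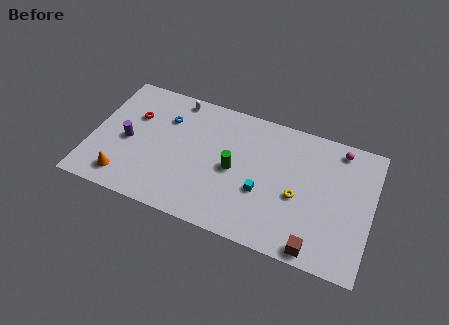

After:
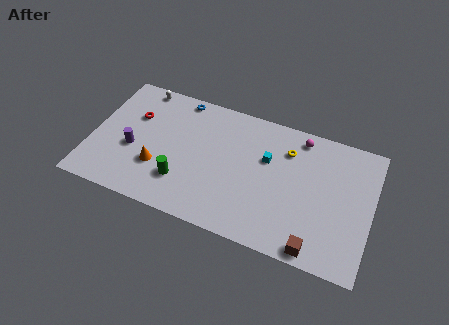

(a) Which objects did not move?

the red torus and the brown cube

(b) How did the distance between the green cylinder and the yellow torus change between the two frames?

+3.7

Before: roughly 4.1 units apart; after: 7.8. That's 3.7 units further apart.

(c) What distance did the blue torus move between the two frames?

1.9

From (4.5, 6.9) to (5.2, 8.7), the blue torus covered √(0.7² + 1.8²) ≈ 1.9 units.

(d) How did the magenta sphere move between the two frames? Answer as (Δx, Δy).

(-2.5, 0.0)

The magenta sphere was at about (15.5, 8.4) and moved to about (13.0, 8.4).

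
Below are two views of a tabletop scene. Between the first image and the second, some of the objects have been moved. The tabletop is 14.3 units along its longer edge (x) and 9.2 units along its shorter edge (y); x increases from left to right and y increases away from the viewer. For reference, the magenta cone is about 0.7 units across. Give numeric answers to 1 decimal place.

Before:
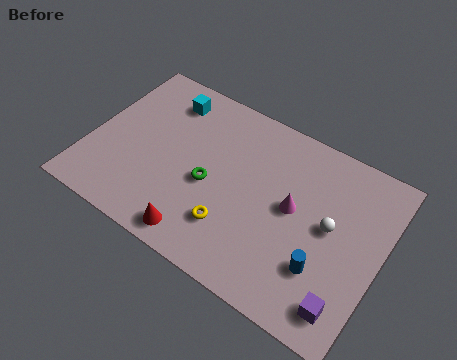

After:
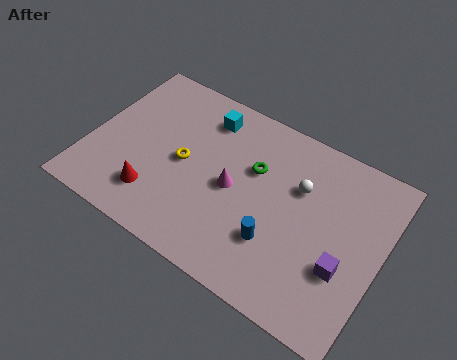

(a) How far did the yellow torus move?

3.5

The yellow torus was near (7.4, 2.4) before and (4.6, 4.5) after, so it travelled √(2.8² + 2.1²) ≈ 3.5 units.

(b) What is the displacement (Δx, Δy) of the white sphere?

(-1.7, 1.2)

The white sphere started near (11.8, 4.9) and ended near (10.1, 6.1).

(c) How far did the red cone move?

2.6

The red cone moved from about (6.0, 1.1) to (3.6, 2.1), a distance of √(2.4² + 1.0²) ≈ 2.6.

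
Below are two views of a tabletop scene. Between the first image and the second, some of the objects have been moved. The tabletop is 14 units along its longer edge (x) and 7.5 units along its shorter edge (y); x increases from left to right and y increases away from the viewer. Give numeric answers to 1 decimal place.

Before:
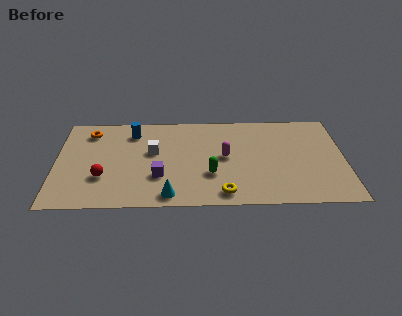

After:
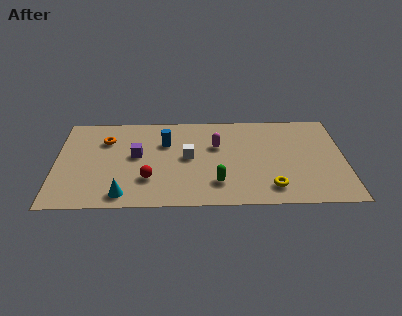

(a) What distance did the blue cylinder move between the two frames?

1.8

From (3.7, 6.0) to (5.3, 5.1), the blue cylinder covered √(1.6² + 0.9²) ≈ 1.8 units.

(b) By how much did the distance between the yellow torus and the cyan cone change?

+4.5

Before: roughly 2.6 units apart; after: 7.1. That's 4.5 units further apart.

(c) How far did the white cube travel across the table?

1.8

From (4.7, 4.4) to (6.4, 3.9), the white cube covered √(1.7² + 0.5²) ≈ 1.8 units.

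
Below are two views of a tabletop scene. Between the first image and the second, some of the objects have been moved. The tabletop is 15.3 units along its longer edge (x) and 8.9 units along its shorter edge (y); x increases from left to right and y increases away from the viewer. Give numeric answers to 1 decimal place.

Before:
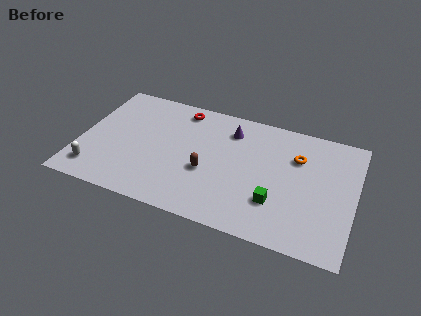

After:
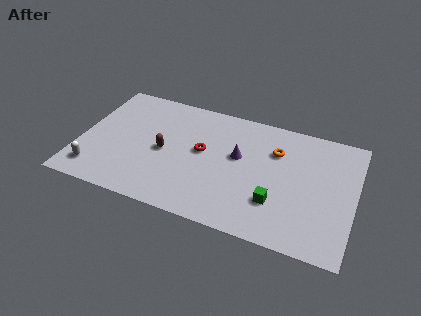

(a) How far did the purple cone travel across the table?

1.9

The purple cone was near (8.2, 7.0) before and (8.8, 5.2) after, so it travelled √(0.6² + 1.8²) ≈ 1.9 units.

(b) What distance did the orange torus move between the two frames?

1.2

From (12.0, 6.2) to (10.8, 6.3), the orange torus covered √(1.2² + 0.1²) ≈ 1.2 units.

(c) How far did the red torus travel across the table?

3.2

The red torus was near (5.3, 7.7) before and (6.8, 4.9) after, so it travelled √(1.5² + 2.8²) ≈ 3.2 units.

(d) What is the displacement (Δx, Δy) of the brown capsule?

(-2.5, 0.7)

The brown capsule started near (7.2, 3.5) and ended near (4.7, 4.2).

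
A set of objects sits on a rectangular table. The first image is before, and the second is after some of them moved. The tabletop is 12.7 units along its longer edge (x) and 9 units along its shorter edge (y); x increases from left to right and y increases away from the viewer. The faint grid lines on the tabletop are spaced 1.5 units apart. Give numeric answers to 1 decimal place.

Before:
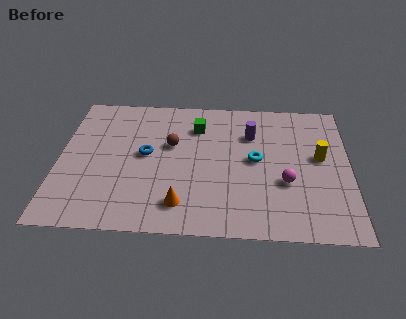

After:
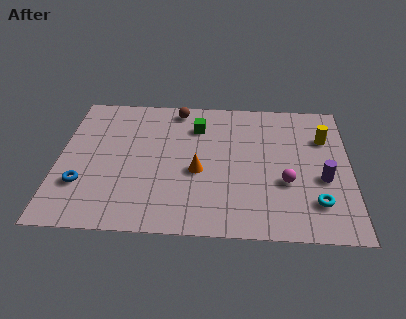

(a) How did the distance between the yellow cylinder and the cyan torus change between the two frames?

+1.4

They were about 2.8 units apart before and 4.2 after — 1.4 units further apart.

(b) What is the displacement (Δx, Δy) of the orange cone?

(0.7, 2.1)

The orange cone was at about (5.4, 1.7) and moved to about (6.1, 3.8).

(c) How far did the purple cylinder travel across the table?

4.2

The purple cylinder was near (8.4, 6.4) before and (11.5, 3.6) after, so it travelled √(3.1² + 2.8²) ≈ 4.2 units.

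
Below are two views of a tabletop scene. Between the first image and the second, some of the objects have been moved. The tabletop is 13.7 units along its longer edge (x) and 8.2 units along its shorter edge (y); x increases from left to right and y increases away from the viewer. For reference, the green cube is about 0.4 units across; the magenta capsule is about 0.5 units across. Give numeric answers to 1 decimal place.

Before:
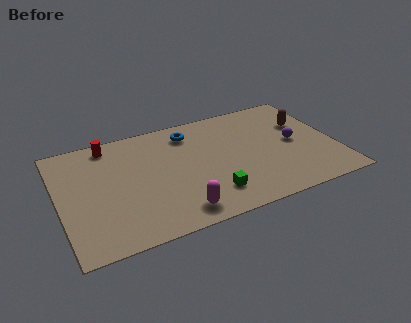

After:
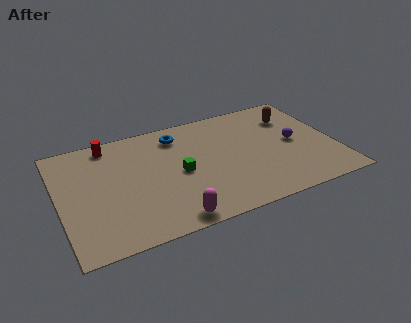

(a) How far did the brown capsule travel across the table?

0.9

The brown capsule moved from about (12.4, 5.4) to (11.9, 6.1), a distance of √(0.5² + 0.7²) ≈ 0.9.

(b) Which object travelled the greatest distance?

the green cube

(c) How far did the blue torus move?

0.6

The blue torus moved from about (6.7, 6.7) to (6.1, 6.7), a distance of √(0.6² + 0.0²) ≈ 0.6.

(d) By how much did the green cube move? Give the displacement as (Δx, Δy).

(-1.3, 2.1)

From the two frames, the green cube sits at roughly (7.2, 1.8) before and (5.9, 3.9) after.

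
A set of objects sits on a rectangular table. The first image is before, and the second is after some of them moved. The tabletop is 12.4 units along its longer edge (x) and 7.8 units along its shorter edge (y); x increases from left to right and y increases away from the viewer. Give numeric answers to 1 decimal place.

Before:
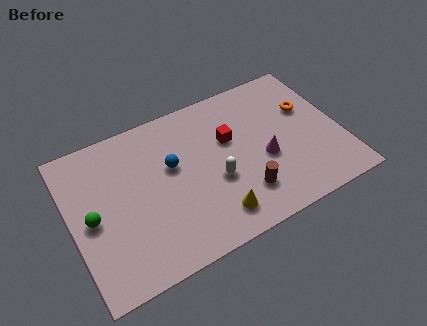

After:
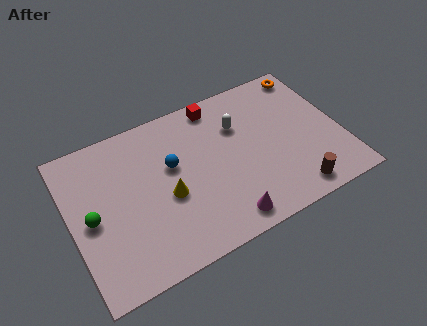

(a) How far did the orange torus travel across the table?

1.9

From (11.1, 5.0) to (11.5, 6.9), the orange torus covered √(0.4² + 1.9²) ≈ 1.9 units.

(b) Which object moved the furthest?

the magenta cone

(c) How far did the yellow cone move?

2.7

From (6.2, 1.4) to (4.3, 3.3), the yellow cone covered √(1.9² + 1.9²) ≈ 2.7 units.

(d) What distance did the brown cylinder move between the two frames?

2.4

The brown cylinder moved from about (7.6, 1.9) to (9.8, 1.0), a distance of √(2.2² + 0.9²) ≈ 2.4.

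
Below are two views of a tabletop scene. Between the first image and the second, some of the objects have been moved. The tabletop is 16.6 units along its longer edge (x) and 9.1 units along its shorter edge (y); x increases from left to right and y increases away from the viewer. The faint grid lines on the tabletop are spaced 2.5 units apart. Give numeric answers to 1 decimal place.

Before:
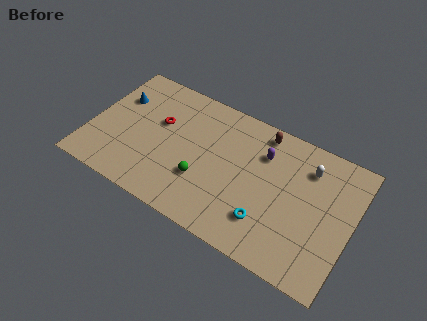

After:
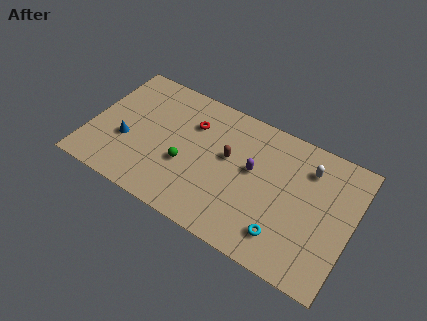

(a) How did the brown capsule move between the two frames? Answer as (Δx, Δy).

(-1.8, -2.7)

The brown capsule started near (10.5, 8.0) and ended near (8.7, 5.3).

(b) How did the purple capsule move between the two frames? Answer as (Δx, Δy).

(-0.5, -1.4)

The purple capsule started near (10.8, 6.6) and ended near (10.3, 5.2).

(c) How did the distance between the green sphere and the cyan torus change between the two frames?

+2.4

They were about 4.3 units apart before and 6.7 after — 2.4 units further apart.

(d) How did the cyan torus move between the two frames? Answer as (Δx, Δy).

(1.1, -0.4)

From the two frames, the cyan torus sits at roughly (11.6, 2.3) before and (12.7, 1.9) after.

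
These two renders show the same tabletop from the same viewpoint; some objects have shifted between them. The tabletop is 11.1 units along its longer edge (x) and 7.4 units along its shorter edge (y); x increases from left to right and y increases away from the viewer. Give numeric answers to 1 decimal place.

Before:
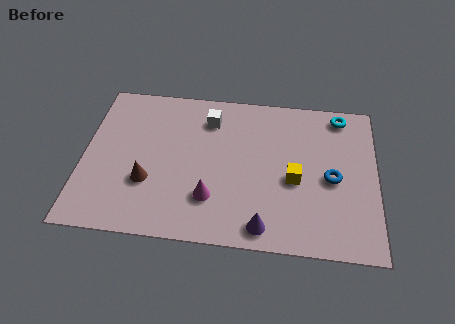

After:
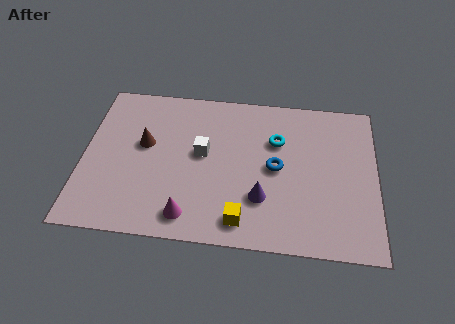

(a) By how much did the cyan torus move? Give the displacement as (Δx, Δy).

(-2.4, -1.5)

The cyan torus was at about (9.7, 6.5) and moved to about (7.3, 5.0).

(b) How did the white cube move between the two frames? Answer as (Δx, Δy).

(-0.2, -1.7)

The white cube was at about (4.7, 5.8) and moved to about (4.5, 4.1).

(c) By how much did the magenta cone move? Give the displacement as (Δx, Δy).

(-0.8, -0.9)

From the two frames, the magenta cone sits at roughly (4.9, 2.0) before and (4.1, 1.1) after.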